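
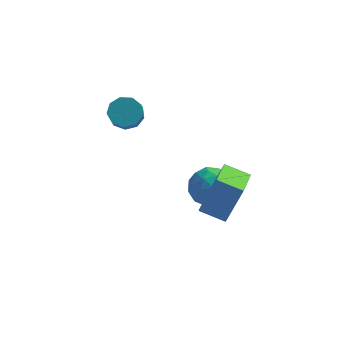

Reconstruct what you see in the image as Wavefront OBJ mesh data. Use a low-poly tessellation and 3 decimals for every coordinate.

v -2.53 3.341 -0.836
v -1.776 3.677 -0.561
v -1.756 2.935 0.291
v -2.51 2.599 0.016
v -2.231 3.961 -0.303
v -2.212 3.219 0.549
v -2.826 3.954 -0.295
v -2.807 3.212 0.557
v -3.282 3.661 -0.54
v -3.263 2.919 0.312
v -3.387 3.218 -0.923
v -3.367 2.476 -0.071
v -3.09 2.833 -1.266
v -3.07 2.091 -0.414
v -2.531 2.685 -1.407
v -2.511 1.943 -0.555
v -1.971 2.844 -1.281
v -1.952 2.102 -0.429
v -1.673 3.236 -0.947
v -1.654 2.494 -0.095
v 1.126 0.348 -3.485
v 1.467 0.829 -2.466
v 2.153 -1.209 -3.094
v 2.494 -0.728 -2.075
v 1.374 -1.059 -2.224
v 0.739 -0.097 -2.465
v 2.881 -0.283 -3.095
v 2.246 0.679 -3.336
v 2.552 0.439 -2.225
v 1.62 -0.04 -1.686
v 2 -0.34 -3.874
v 1.068 -0.819 -3.335
v 1.206 0.725 -3.01
v 2.414 -1.105 -2.55
v 1.755 -1.3 -2.638
v 1.956 -1.017 -2.039
v 0.778 0.181 -3.01
v 0.979 0.464 -2.41
v 0.924 -0.646 -2.268
v 2.641 -0.844 -3.15
v 2.842 -0.561 -2.55
v 1.664 0.637 -3.521
v 1.865 0.92 -2.922
v 2.696 0.266 -3.292
v 2.044 0.779 -2.269
v 2.648 -0.136 -2.039
v 2.875 0.125 -2.638
v 2.502 0.69 -2.781
v 1.497 0.497 -1.953
v 2.101 -0.418 -1.723
v 1.442 -0.613 -1.81
v 1.069 -0.047 -1.952
v 2.135 0.268 -1.811
v 1.519 0.038 -3.837
v 2.123 -0.877 -3.607
v 2.551 -0.333 -3.608
v 2.178 0.233 -3.75
v 0.972 -0.244 -3.521
v 1.576 -1.159 -3.291
v 1.118 -1.07 -2.779
v 0.745 -0.505 -2.922
v 1.485 -0.648 -3.749
v 1.453 -3.524 -1.378
v 2.189 -2.964 0.395
v 1.683 -1.486 -2.117
v 2.419 -0.926 -0.343
v 2.681 -3.814 -1.797
v 3.417 -3.254 -0.023
v 2.911 -1.776 -2.535
v 3.647 -1.216 -0.762
f 2 1 5
f 2 5 3
f 3 5 6
f 3 6 4
f 5 1 7
f 5 7 6
f 6 7 8
f 6 8 4
f 7 1 9
f 7 9 8
f 8 9 10
f 8 10 4
f 9 1 11
f 9 11 10
f 10 11 12
f 10 12 4
f 11 1 13
f 11 13 12
f 12 13 14
f 12 14 4
f 13 1 15
f 13 15 14
f 14 15 16
f 14 16 4
f 15 1 17
f 15 17 16
f 16 17 18
f 16 18 4
f 17 1 19
f 17 19 18
f 18 19 20
f 18 20 4
f 19 1 2
f 19 2 20
f 20 2 3
f 20 3 4
f 21 58 37
f 58 32 61
f 37 61 26
f 58 61 37
f 21 37 33
f 37 26 38
f 33 38 22
f 37 38 33
f 21 33 42
f 33 22 43
f 42 43 28
f 33 43 42
f 21 42 54
f 42 28 57
f 54 57 31
f 42 57 54
f 21 54 58
f 54 31 62
f 58 62 32
f 54 62 58
f 22 38 49
f 38 26 52
f 49 52 30
f 38 52 49
f 26 61 39
f 61 32 60
f 39 60 25
f 61 60 39
f 32 62 59
f 62 31 55
f 59 55 23
f 62 55 59
f 31 57 56
f 57 28 44
f 56 44 27
f 57 44 56
f 28 43 48
f 43 22 45
f 48 45 29
f 43 45 48
f 24 50 36
f 50 30 51
f 36 51 25
f 50 51 36
f 24 36 34
f 36 25 35
f 34 35 23
f 36 35 34
f 24 34 41
f 34 23 40
f 41 40 27
f 34 40 41
f 24 41 46
f 41 27 47
f 46 47 29
f 41 47 46
f 24 46 50
f 46 29 53
f 50 53 30
f 46 53 50
f 25 51 39
f 51 30 52
f 39 52 26
f 51 52 39
f 23 35 59
f 35 25 60
f 59 60 32
f 35 60 59
f 27 40 56
f 40 23 55
f 56 55 31
f 40 55 56
f 29 47 48
f 47 27 44
f 48 44 28
f 47 44 48
f 30 53 49
f 53 29 45
f 49 45 22
f 53 45 49
f 64 66 63
f 67 64 63
f 63 66 65
f 65 67 63
f 64 70 66
f 68 64 67
f 68 70 64
f 66 70 65
f 69 67 65
f 65 70 69
f 69 68 67
f 70 68 69



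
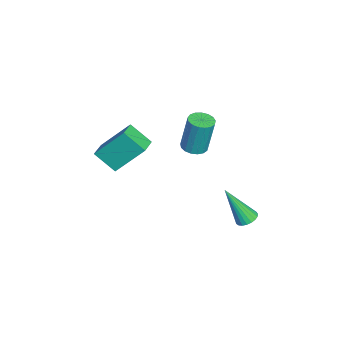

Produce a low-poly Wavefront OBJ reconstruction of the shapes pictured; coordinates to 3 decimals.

v -3.93 1.217 -0.961
v -3.385 1.406 -1.014
v -3.324 1.711 0.708
v -3.87 1.523 0.761
v -3.538 1.635 -1.049
v -3.477 1.94 0.673
v -3.781 1.768 -1.064
v -3.72 2.073 0.658
v -4.058 1.775 -1.055
v -3.997 2.08 0.667
v -4.306 1.655 -1.025
v -4.245 1.96 0.697
v -4.468 1.434 -0.98
v -4.408 1.739 0.742
v -4.507 1.163 -0.931
v -4.446 1.468 0.791
v -4.414 0.905 -0.889
v -4.353 1.21 0.833
v -4.21 0.719 -0.863
v -4.149 1.024 0.859
v -3.942 0.647 -0.86
v -3.881 0.952 0.863
v -3.671 0.705 -0.879
v -3.61 1.01 0.843
v -3.46 0.881 -0.918
v -3.399 1.186 0.804
v -3.356 1.134 -0.967
v -3.296 1.439 0.756
v -2.471 3.533 -4.178
v -2.171 3.895 -3.979
v -2.489 2.607 -2.462
v -2.365 3.972 -3.94
v -2.577 3.973 -3.942
v -2.77 3.898 -3.985
v -2.912 3.759 -4.061
v -2.978 3.582 -4.157
v -2.955 3.397 -4.257
v -2.849 3.235 -4.343
v -2.678 3.124 -4.401
v -2.47 3.084 -4.42
v -2.263 3.122 -4.397
v -2.091 3.231 -4.337
v -1.985 3.392 -4.249
v -1.963 3.578 -4.148
v -2.029 3.756 -4.053
v -4.207 -1.819 -2.45
v -4.497 -2.729 -1.644
v -4.237 -0.574 -1.055
v -4.527 -1.484 -0.249
v -3.273 -1.976 -2.291
v -3.563 -2.886 -1.485
v -3.303 -0.731 -0.896
v -3.593 -1.641 -0.09
f 2 1 5
f 2 5 3
f 3 5 6
f 3 6 4
f 5 1 7
f 5 7 6
f 6 7 8
f 6 8 4
f 7 1 9
f 7 9 8
f 8 9 10
f 8 10 4
f 9 1 11
f 9 11 10
f 10 11 12
f 10 12 4
f 11 1 13
f 11 13 12
f 12 13 14
f 12 14 4
f 13 1 15
f 13 15 14
f 14 15 16
f 14 16 4
f 15 1 17
f 15 17 16
f 16 17 18
f 16 18 4
f 17 1 19
f 17 19 18
f 18 19 20
f 18 20 4
f 19 1 21
f 19 21 20
f 20 21 22
f 20 22 4
f 21 1 23
f 21 23 22
f 22 23 24
f 22 24 4
f 23 1 25
f 23 25 24
f 24 25 26
f 24 26 4
f 25 1 27
f 25 27 26
f 26 27 28
f 26 28 4
f 27 1 2
f 27 2 28
f 28 2 3
f 28 3 4
f 30 29 32
f 30 32 31
f 32 29 33
f 32 33 31
f 33 29 34
f 33 34 31
f 34 29 35
f 34 35 31
f 35 29 36
f 35 36 31
f 36 29 37
f 36 37 31
f 37 29 38
f 37 38 31
f 38 29 39
f 38 39 31
f 39 29 40
f 39 40 31
f 40 29 41
f 40 41 31
f 41 29 42
f 41 42 31
f 42 29 43
f 42 43 31
f 43 29 44
f 43 44 31
f 44 29 45
f 44 45 31
f 45 29 30
f 45 30 31
f 47 49 46
f 50 47 46
f 46 49 48
f 48 50 46
f 47 53 49
f 51 47 50
f 51 53 47
f 49 53 48
f 52 50 48
f 48 53 52
f 52 51 50
f 53 51 52



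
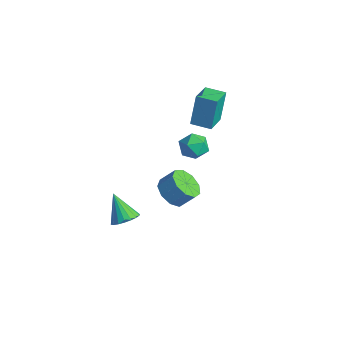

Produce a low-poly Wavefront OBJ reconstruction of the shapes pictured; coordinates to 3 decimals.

v 1.307 -3.568 -0.724
v 1.693 -3.002 -0.417
v 0.333 -3.592 0.544
v 1.458 -2.845 -0.594
v 1.193 -2.83 -0.797
v 0.951 -2.961 -0.986
v 0.78 -3.213 -1.122
v 0.713 -3.535 -1.18
v 0.763 -3.863 -1.148
v 0.922 -4.133 -1.032
v 1.156 -4.291 -0.854
v 1.421 -4.305 -0.652
v 1.663 -4.174 -0.463
v 1.835 -3.922 -0.326
v 1.902 -3.601 -0.269
v 1.851 -3.272 -0.301
v 3.394 -2.338 2.334
v 3.918 -1.938 1.737
v 4.351 -1.383 2.488
v 3.826 -1.782 3.086
v 3.401 -1.624 1.803
v 3.834 -1.069 2.554
v 2.88 -1.644 2.117
v 3.313 -1.088 2.869
v 2.6 -1.988 2.533
v 3.033 -1.433 3.285
v 2.69 -2.496 2.856
v 3.123 -1.941 3.608
v 3.11 -2.93 2.935
v 3.543 -2.375 3.687
v 3.663 -3.087 2.732
v 4.096 -2.531 3.484
v 4.089 -2.893 2.343
v 4.522 -2.337 3.095
v 4.19 -2.439 1.95
v 4.623 -1.884 2.702
v -0.617 1.583 2.556
v -0.809 2.057 4.303
v -1.403 2.711 2.163
v -1.595 3.186 3.91
v 0.295 2.194 2.49
v 0.103 2.669 4.237
v -0.491 3.323 2.097
v -0.683 3.797 3.844
v -2.329 3.766 -0.883
v -1.713 3.222 -0.591
v -2.807 2.758 -1.749
v -2.191 2.214 -1.457
v -2.847 2.453 -0.933
v -2.551 3.076 -0.397
v -1.969 2.904 -1.943
v -1.673 3.527 -1.407
v -1.49 2.689 -1.245
v -2.033 2.41 -0.621
v -2.487 3.57 -1.719
v -3.03 3.291 -1.095
f 2 1 4
f 2 4 3
f 4 1 5
f 4 5 3
f 5 1 6
f 5 6 3
f 6 1 7
f 6 7 3
f 7 1 8
f 7 8 3
f 8 1 9
f 8 9 3
f 9 1 10
f 9 10 3
f 10 1 11
f 10 11 3
f 11 1 12
f 11 12 3
f 12 1 13
f 12 13 3
f 13 1 14
f 13 14 3
f 14 1 15
f 14 15 3
f 15 1 16
f 15 16 3
f 16 1 2
f 16 2 3
f 18 17 21
f 18 21 19
f 19 21 22
f 19 22 20
f 21 17 23
f 21 23 22
f 22 23 24
f 22 24 20
f 23 17 25
f 23 25 24
f 24 25 26
f 24 26 20
f 25 17 27
f 25 27 26
f 26 27 28
f 26 28 20
f 27 17 29
f 27 29 28
f 28 29 30
f 28 30 20
f 29 17 31
f 29 31 30
f 30 31 32
f 30 32 20
f 31 17 33
f 31 33 32
f 32 33 34
f 32 34 20
f 33 17 35
f 33 35 34
f 34 35 36
f 34 36 20
f 35 17 18
f 35 18 36
f 36 18 19
f 36 19 20
f 38 40 37
f 41 38 37
f 37 40 39
f 39 41 37
f 38 44 40
f 42 38 41
f 42 44 38
f 40 44 39
f 43 41 39
f 39 44 43
f 43 42 41
f 44 42 43
f 45 56 50
f 45 50 46
f 45 46 52
f 45 52 55
f 45 55 56
f 46 50 54
f 50 56 49
f 56 55 47
f 55 52 51
f 52 46 53
f 48 54 49
f 48 49 47
f 48 47 51
f 48 51 53
f 48 53 54
f 49 54 50
f 47 49 56
f 51 47 55
f 53 51 52
f 54 53 46



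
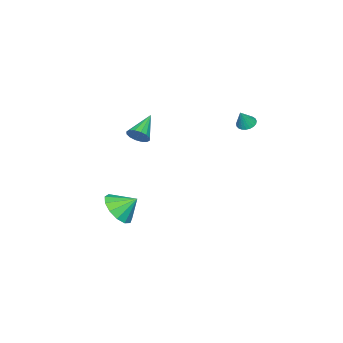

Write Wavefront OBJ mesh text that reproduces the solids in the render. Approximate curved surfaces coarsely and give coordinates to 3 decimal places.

v 1.596 -2.97 1.408
v 1.916 -3.264 1.877
v 0.204 -3.17 2.232
v 1.919 -2.943 1.96
v 1.835 -2.629 1.894
v 1.687 -2.407 1.699
v 1.514 -2.335 1.425
v 1.364 -2.433 1.147
v 1.275 -2.675 0.939
v 1.273 -2.996 0.856
v 1.357 -3.31 0.921
v 1.505 -3.532 1.117
v 1.677 -3.604 1.39
v 1.828 -3.506 1.669
v 2.489 -3.591 -3.613
v 3.028 -2.82 -4.124
v 2.031 -2.749 -2.827
v 2.49 -2.86 -4.395
v 1.952 -3.132 -4.417
v 1.585 -3.55 -4.184
v 1.505 -3.98 -3.77
v 1.737 -4.287 -3.306
v 2.208 -4.373 -2.94
v 2.768 -4.211 -2.787
v 3.24 -3.852 -2.897
v 3.473 -3.41 -3.234
v 3.394 -3.025 -3.692
v -0.446 2.032 2.922
v -0.037 2.27 2.705
v 0.066 1.988 3.838
v -0.153 2.437 2.778
v -0.32 2.534 2.876
v -0.508 2.545 2.981
v -0.686 2.467 3.077
v -0.822 2.313 3.146
v -0.893 2.111 3.176
v -0.887 1.895 3.162
v -0.804 1.703 3.106
v -0.66 1.568 3.019
v -0.478 1.513 2.915
v -0.291 1.548 2.813
v -0.131 1.666 2.729
v -0.025 1.848 2.678
v 0.008 2.061 2.67
f 2 1 4
f 2 4 3
f 4 1 5
f 4 5 3
f 5 1 6
f 5 6 3
f 6 1 7
f 6 7 3
f 7 1 8
f 7 8 3
f 8 1 9
f 8 9 3
f 9 1 10
f 9 10 3
f 10 1 11
f 10 11 3
f 11 1 12
f 11 12 3
f 12 1 13
f 12 13 3
f 13 1 14
f 13 14 3
f 14 1 2
f 14 2 3
f 16 15 18
f 16 18 17
f 18 15 19
f 18 19 17
f 19 15 20
f 19 20 17
f 20 15 21
f 20 21 17
f 21 15 22
f 21 22 17
f 22 15 23
f 22 23 17
f 23 15 24
f 23 24 17
f 24 15 25
f 24 25 17
f 25 15 26
f 25 26 17
f 26 15 27
f 26 27 17
f 27 15 16
f 27 16 17
f 29 28 31
f 29 31 30
f 31 28 32
f 31 32 30
f 32 28 33
f 32 33 30
f 33 28 34
f 33 34 30
f 34 28 35
f 34 35 30
f 35 28 36
f 35 36 30
f 36 28 37
f 36 37 30
f 37 28 38
f 37 38 30
f 38 28 39
f 38 39 30
f 39 28 40
f 39 40 30
f 40 28 41
f 40 41 30
f 41 28 42
f 41 42 30
f 42 28 43
f 42 43 30
f 43 28 44
f 43 44 30
f 44 28 29
f 44 29 30



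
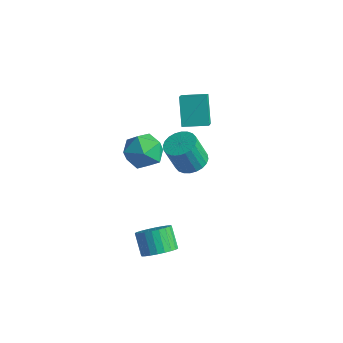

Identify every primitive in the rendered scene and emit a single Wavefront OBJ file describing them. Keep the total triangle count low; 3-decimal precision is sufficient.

v -0.54 2.771 -0.01
v -0.059 2.109 0.598
v -1.382 3.496 1.444
v -0.901 2.833 2.053
v 0.521 3.687 0.147
v 1.002 3.024 0.756
v -0.321 4.411 1.602
v 0.16 3.749 2.21
v 0.751 -1.101 2.825
v 1.597 -1.016 2.042
v 0.783 -2.964 2.658
v 1.629 -2.879 1.875
v 1.837 -2.616 2.982
v 1.817 -1.465 3.085
v 0.563 -2.515 1.615
v 0.543 -1.364 1.718
v 1.481 -1.89 1.294
v 2.269 -1.952 2.139
v 0.111 -2.028 2.561
v 0.899 -2.09 3.406
v 1.691 0.965 -0.299
v 2.241 0.261 -0.405
v 1.9 -0.249 1.213
v 1.349 0.455 1.319
v 2.463 0.504 -0.281
v 2.122 -0.007 1.336
v 2.568 0.817 -0.16
v 2.226 0.306 1.457
v 2.538 1.152 -0.061
v 2.197 0.642 1.557
v 2.38 1.459 0.003
v 2.039 0.949 1.62
v 2.117 1.691 0.02
v 1.775 1.18 1.638
v 1.789 1.812 -0.011
v 1.447 1.302 1.607
v 1.446 1.805 -0.085
v 1.104 1.294 1.532
v 1.14 1.669 -0.193
v 0.799 1.159 1.425
v 0.918 1.427 -0.316
v 0.577 0.916 1.301
v 0.814 1.114 -0.437
v 0.472 0.603 1.18
v 0.843 0.778 -0.537
v 0.502 0.268 1.081
v 1.001 0.471 -0.6
v 0.66 -0.039 1.017
v 1.265 0.24 -0.618
v 0.923 -0.271 1
v 1.593 0.118 -0.587
v 1.251 -0.392 1.031
v 1.936 0.126 -0.512
v 1.594 -0.385 1.105
v 3.337 -3.132 -3.656
v 3.76 -3.706 -3.044
v 2.925 -3.282 -2.071
v 2.503 -2.708 -2.684
v 3.96 -3.401 -3.005
v 3.125 -2.977 -2.032
v 4.065 -3.054 -3.066
v 3.23 -2.631 -2.093
v 4.059 -2.72 -3.217
v 3.224 -2.296 -2.244
v 3.943 -2.448 -3.434
v 3.109 -2.025 -2.461
v 3.735 -2.281 -3.686
v 2.901 -1.857 -2.713
v 3.467 -2.243 -3.933
v 2.632 -1.819 -2.96
v 3.179 -2.34 -4.137
v 2.344 -1.916 -3.165
v 2.915 -2.558 -4.269
v 2.08 -2.134 -3.296
v 2.715 -2.863 -4.308
v 1.88 -2.439 -3.335
v 2.61 -3.209 -4.247
v 1.775 -2.786 -3.274
v 2.616 -3.544 -4.096
v 1.781 -3.12 -3.123
v 2.731 -3.815 -3.879
v 1.897 -3.392 -2.906
v 2.939 -3.983 -3.627
v 2.105 -3.559 -2.654
v 3.208 -4.021 -3.38
v 2.373 -3.597 -2.407
v 3.496 -3.924 -3.175
v 2.661 -3.5 -2.203
f 2 4 1
f 5 2 1
f 1 4 3
f 3 5 1
f 2 8 4
f 6 2 5
f 6 8 2
f 4 8 3
f 7 5 3
f 3 8 7
f 7 6 5
f 8 6 7
f 9 20 14
f 9 14 10
f 9 10 16
f 9 16 19
f 9 19 20
f 10 14 18
f 14 20 13
f 20 19 11
f 19 16 15
f 16 10 17
f 12 18 13
f 12 13 11
f 12 11 15
f 12 15 17
f 12 17 18
f 13 18 14
f 11 13 20
f 15 11 19
f 17 15 16
f 18 17 10
f 22 21 25
f 22 25 23
f 23 25 26
f 23 26 24
f 25 21 27
f 25 27 26
f 26 27 28
f 26 28 24
f 27 21 29
f 27 29 28
f 28 29 30
f 28 30 24
f 29 21 31
f 29 31 30
f 30 31 32
f 30 32 24
f 31 21 33
f 31 33 32
f 32 33 34
f 32 34 24
f 33 21 35
f 33 35 34
f 34 35 36
f 34 36 24
f 35 21 37
f 35 37 36
f 36 37 38
f 36 38 24
f 37 21 39
f 37 39 38
f 38 39 40
f 38 40 24
f 39 21 41
f 39 41 40
f 40 41 42
f 40 42 24
f 41 21 43
f 41 43 42
f 42 43 44
f 42 44 24
f 43 21 45
f 43 45 44
f 44 45 46
f 44 46 24
f 45 21 47
f 45 47 46
f 46 47 48
f 46 48 24
f 47 21 49
f 47 49 48
f 48 49 50
f 48 50 24
f 49 21 51
f 49 51 50
f 50 51 52
f 50 52 24
f 51 21 53
f 51 53 52
f 52 53 54
f 52 54 24
f 53 21 22
f 53 22 54
f 54 22 23
f 54 23 24
f 56 55 59
f 56 59 57
f 57 59 60
f 57 60 58
f 59 55 61
f 59 61 60
f 60 61 62
f 60 62 58
f 61 55 63
f 61 63 62
f 62 63 64
f 62 64 58
f 63 55 65
f 63 65 64
f 64 65 66
f 64 66 58
f 65 55 67
f 65 67 66
f 66 67 68
f 66 68 58
f 67 55 69
f 67 69 68
f 68 69 70
f 68 70 58
f 69 55 71
f 69 71 70
f 70 71 72
f 70 72 58
f 71 55 73
f 71 73 72
f 72 73 74
f 72 74 58
f 73 55 75
f 73 75 74
f 74 75 76
f 74 76 58
f 75 55 77
f 75 77 76
f 76 77 78
f 76 78 58
f 77 55 79
f 77 79 78
f 78 79 80
f 78 80 58
f 79 55 81
f 79 81 80
f 80 81 82
f 80 82 58
f 81 55 83
f 81 83 82
f 82 83 84
f 82 84 58
f 83 55 85
f 83 85 84
f 84 85 86
f 84 86 58
f 85 55 87
f 85 87 86
f 86 87 88
f 86 88 58
f 87 55 56
f 87 56 88
f 88 56 57
f 88 57 58



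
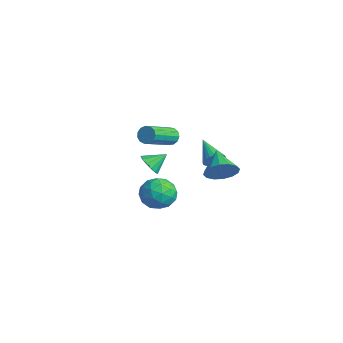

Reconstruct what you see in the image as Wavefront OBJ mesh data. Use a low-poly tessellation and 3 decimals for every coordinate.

v 3.459 -0.133 0.913
v 3.963 0.471 1.481
v 2.101 0.253 1.707
v 3.815 0.751 1.091
v 3.572 0.795 0.654
v 3.298 0.589 0.286
v 3.068 0.19 0.086
v 2.943 -0.295 0.108
v 2.956 -0.738 0.346
v 3.103 -1.018 0.735
v 3.346 -1.061 1.172
v 3.62 -0.856 1.54
v 3.85 -0.457 1.74
v 3.976 0.029 1.718
v -2.766 -1.515 -2.913
v -2.139 -0.644 -2.544
v -1.461 -1.936 -4.136
v -0.834 -1.065 -3.767
v -0.996 -1.97 -3.101
v -1.802 -1.71 -2.345
v -1.798 -0.87 -4.335
v -2.604 -0.61 -3.579
v -1.54 -0.245 -3.423
v -1.045 -0.925 -2.66
v -2.555 -1.655 -4.02
v -2.06 -2.335 -3.257
v -2.567 -1.043 -2.621
v -1.033 -1.537 -4.059
v -1.128 -2.07 -3.667
v -0.759 -1.557 -3.451
v -2.369 -1.669 -2.504
v -2 -1.157 -2.287
v -1.328 -1.936 -2.615
v -1.6 -1.423 -4.393
v -1.231 -0.911 -4.176
v -2.841 -1.023 -3.229
v -2.472 -0.51 -3.013
v -2.272 -0.644 -4.065
v -1.846 -0.296 -2.921
v -1.08 -0.543 -3.64
v -1.646 -0.429 -3.974
v -2.12 -0.276 -3.529
v -1.555 -0.695 -2.472
v -0.788 -0.943 -3.191
v -0.883 -1.475 -2.8
v -1.357 -1.322 -2.355
v -1.203 -0.461 -2.989
v -2.812 -1.637 -3.489
v -2.045 -1.885 -4.208
v -2.243 -1.258 -4.325
v -2.717 -1.105 -3.88
v -2.52 -2.037 -3.04
v -1.754 -2.284 -3.759
v -1.48 -2.304 -3.151
v -1.954 -2.151 -2.706
v -2.397 -2.119 -3.691
v -0.211 -2.548 0.108
v 0.374 -2.344 -0.333
v -0.029 -1.592 0.792
v 0.06 -2.17 -0.493
v -0.327 -2.096 -0.492
v -0.682 -2.144 -0.331
v -0.912 -2.3 -0.052
v -0.953 -2.522 0.27
v -0.796 -2.752 0.548
v -0.482 -2.926 0.708
v -0.096 -3 0.708
v 0.26 -2.952 0.546
v 0.489 -2.796 0.267
v 0.531 -2.574 -0.054
v 1.476 -2.128 3.07
v 1.737 -1.798 3.469
v 2.505 -3.523 4.39
v 2.244 -3.852 3.99
v 1.44 -1.868 3.587
v 2.208 -3.592 4.508
v 1.155 -2.02 3.54
v 1.922 -3.744 4.461
v 0.971 -2.206 3.344
v 1.739 -3.93 4.265
v 0.948 -2.368 3.061
v 1.716 -4.092 3.982
v 1.093 -2.453 2.78
v 1.86 -4.177 3.701
v 1.359 -2.435 2.592
v 2.126 -4.159 3.513
v 1.663 -2.32 2.555
v 2.43 -4.044 3.476
v 1.907 -2.144 2.681
v 2.674 -3.868 3.602
v 2.015 -1.962 2.931
v 2.782 -3.687 3.852
v 1.951 -1.834 3.225
v 2.719 -3.558 4.146
v 0.747 0.837 0.105
v 1.06 0.952 0.674
v -0.747 0.903 0.915
v 1.024 1.192 0.588
v 0.945 1.378 0.428
v 0.836 1.481 0.218
v 0.714 1.487 -0.008
v 0.596 1.393 -0.217
v 0.502 1.215 -0.377
v 0.444 0.98 -0.464
v 0.433 0.722 -0.464
v 0.469 0.483 -0.378
v 0.548 0.297 -0.218
v 0.657 0.193 -0.008
v 0.779 0.188 0.218
v 0.897 0.281 0.427
v 0.992 0.459 0.587
v 1.049 0.695 0.674
f 2 1 4
f 2 4 3
f 4 1 5
f 4 5 3
f 5 1 6
f 5 6 3
f 6 1 7
f 6 7 3
f 7 1 8
f 7 8 3
f 8 1 9
f 8 9 3
f 9 1 10
f 9 10 3
f 10 1 11
f 10 11 3
f 11 1 12
f 11 12 3
f 12 1 13
f 12 13 3
f 13 1 14
f 13 14 3
f 14 1 2
f 14 2 3
f 15 52 31
f 52 26 55
f 31 55 20
f 52 55 31
f 15 31 27
f 31 20 32
f 27 32 16
f 31 32 27
f 15 27 36
f 27 16 37
f 36 37 22
f 27 37 36
f 15 36 48
f 36 22 51
f 48 51 25
f 36 51 48
f 15 48 52
f 48 25 56
f 52 56 26
f 48 56 52
f 16 32 43
f 32 20 46
f 43 46 24
f 32 46 43
f 20 55 33
f 55 26 54
f 33 54 19
f 55 54 33
f 26 56 53
f 56 25 49
f 53 49 17
f 56 49 53
f 25 51 50
f 51 22 38
f 50 38 21
f 51 38 50
f 22 37 42
f 37 16 39
f 42 39 23
f 37 39 42
f 18 44 30
f 44 24 45
f 30 45 19
f 44 45 30
f 18 30 28
f 30 19 29
f 28 29 17
f 30 29 28
f 18 28 35
f 28 17 34
f 35 34 21
f 28 34 35
f 18 35 40
f 35 21 41
f 40 41 23
f 35 41 40
f 18 40 44
f 40 23 47
f 44 47 24
f 40 47 44
f 19 45 33
f 45 24 46
f 33 46 20
f 45 46 33
f 17 29 53
f 29 19 54
f 53 54 26
f 29 54 53
f 21 34 50
f 34 17 49
f 50 49 25
f 34 49 50
f 23 41 42
f 41 21 38
f 42 38 22
f 41 38 42
f 24 47 43
f 47 23 39
f 43 39 16
f 47 39 43
f 58 57 60
f 58 60 59
f 60 57 61
f 60 61 59
f 61 57 62
f 61 62 59
f 62 57 63
f 62 63 59
f 63 57 64
f 63 64 59
f 64 57 65
f 64 65 59
f 65 57 66
f 65 66 59
f 66 57 67
f 66 67 59
f 67 57 68
f 67 68 59
f 68 57 69
f 68 69 59
f 69 57 70
f 69 70 59
f 70 57 58
f 70 58 59
f 72 71 75
f 72 75 73
f 73 75 76
f 73 76 74
f 75 71 77
f 75 77 76
f 76 77 78
f 76 78 74
f 77 71 79
f 77 79 78
f 78 79 80
f 78 80 74
f 79 71 81
f 79 81 80
f 80 81 82
f 80 82 74
f 81 71 83
f 81 83 82
f 82 83 84
f 82 84 74
f 83 71 85
f 83 85 84
f 84 85 86
f 84 86 74
f 85 71 87
f 85 87 86
f 86 87 88
f 86 88 74
f 87 71 89
f 87 89 88
f 88 89 90
f 88 90 74
f 89 71 91
f 89 91 90
f 90 91 92
f 90 92 74
f 91 71 93
f 91 93 92
f 92 93 94
f 92 94 74
f 93 71 72
f 93 72 94
f 94 72 73
f 94 73 74
f 96 95 98
f 96 98 97
f 98 95 99
f 98 99 97
f 99 95 100
f 99 100 97
f 100 95 101
f 100 101 97
f 101 95 102
f 101 102 97
f 102 95 103
f 102 103 97
f 103 95 104
f 103 104 97
f 104 95 105
f 104 105 97
f 105 95 106
f 105 106 97
f 106 95 107
f 106 107 97
f 107 95 108
f 107 108 97
f 108 95 109
f 108 109 97
f 109 95 110
f 109 110 97
f 110 95 111
f 110 111 97
f 111 95 112
f 111 112 97
f 112 95 96
f 112 96 97



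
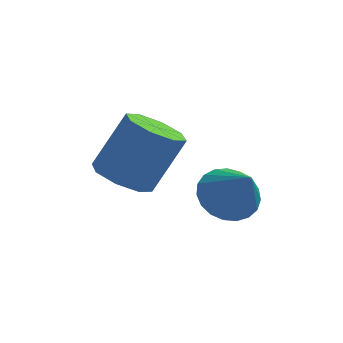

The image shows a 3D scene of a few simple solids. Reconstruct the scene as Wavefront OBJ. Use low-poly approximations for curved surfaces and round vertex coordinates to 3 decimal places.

v -0.612 -0.859 0.156
v 0.296 -0.627 -0.161
v 0.092 -1.721 1.544
v 0.207 -0.308 0.082
v -0.025 -0.084 0.339
v -0.358 0.006 0.563
v -0.735 -0.053 0.718
v -1.091 -0.252 0.775
v -1.364 -0.556 0.725
v -1.507 -0.912 0.576
v -1.495 -1.26 0.355
v -1.331 -1.537 0.099
v -1.043 -1.698 -0.147
v -0.68 -1.713 -0.34
v -0.305 -1.581 -0.448
v 0.016 -1.324 -0.452
v 0.229 -0.987 -0.35
v -3.567 -1.718 1.214
v -2.914 -1.213 0.686
v -2.02 -0.536 2.438
v -2.673 -1.042 2.966
v -3.528 -0.811 0.844
v -2.634 -0.135 2.596
v -4.164 -0.941 1.219
v -3.271 -0.265 2.971
v -4.451 -1.526 1.591
v -3.557 -0.85 3.343
v -4.22 -2.224 1.742
v -3.326 -1.547 3.494
v -3.606 -2.625 1.584
v -2.712 -1.949 3.336
v -2.969 -2.495 1.209
v -2.076 -1.819 2.961
v -2.683 -1.91 0.837
v -1.789 -1.234 2.589
f 2 1 4
f 2 4 3
f 4 1 5
f 4 5 3
f 5 1 6
f 5 6 3
f 6 1 7
f 6 7 3
f 7 1 8
f 7 8 3
f 8 1 9
f 8 9 3
f 9 1 10
f 9 10 3
f 10 1 11
f 10 11 3
f 11 1 12
f 11 12 3
f 12 1 13
f 12 13 3
f 13 1 14
f 13 14 3
f 14 1 15
f 14 15 3
f 15 1 16
f 15 16 3
f 16 1 17
f 16 17 3
f 17 1 2
f 17 2 3
f 19 18 22
f 19 22 20
f 20 22 23
f 20 23 21
f 22 18 24
f 22 24 23
f 23 24 25
f 23 25 21
f 24 18 26
f 24 26 25
f 25 26 27
f 25 27 21
f 26 18 28
f 26 28 27
f 27 28 29
f 27 29 21
f 28 18 30
f 28 30 29
f 29 30 31
f 29 31 21
f 30 18 32
f 30 32 31
f 31 32 33
f 31 33 21
f 32 18 34
f 32 34 33
f 33 34 35
f 33 35 21
f 34 18 19
f 34 19 35
f 35 19 20
f 35 20 21



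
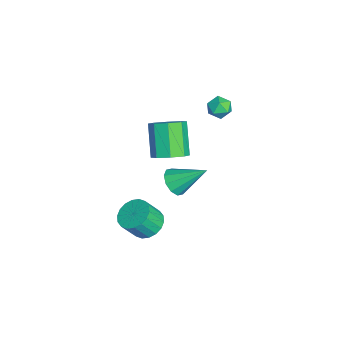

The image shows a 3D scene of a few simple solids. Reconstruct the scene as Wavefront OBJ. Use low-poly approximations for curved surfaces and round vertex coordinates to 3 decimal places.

v 2.003 0.512 0.234
v 2.547 1.073 0.447
v 2.802 0.448 1.439
v 2.257 -0.112 1.226
v 2.244 1.193 0.6
v 2.499 0.569 1.593
v 1.893 1.179 0.681
v 2.148 0.554 1.674
v 1.564 1.032 0.674
v 1.819 0.407 1.666
v 1.321 0.782 0.579
v 1.576 0.158 1.571
v 1.214 0.479 0.416
v 1.469 -0.145 1.408
v 1.263 0.183 0.217
v 1.518 -0.442 1.209
v 1.458 -0.048 0.021
v 1.713 -0.673 1.013
v 1.761 -0.169 -0.133
v 2.016 -0.793 0.86
v 2.112 -0.154 -0.214
v 2.367 -0.779 0.779
v 2.441 -0.007 -0.206
v 2.696 -0.632 0.786
v 2.684 0.242 -0.111
v 2.939 -0.382 0.881
v 2.791 0.545 0.052
v 3.046 -0.079 1.044
v 2.742 0.842 0.251
v 2.997 0.217 1.243
v -1.523 1.582 1.547
v -1.077 2.189 1.961
v -2.23 2.105 3.328
v -2.677 1.498 2.913
v -1.549 2.441 1.578
v -2.702 2.357 2.945
v -2.006 2.19 1.177
v -3.159 2.106 2.543
v -2.181 1.583 0.992
v -3.334 1.499 2.359
v -1.97 0.975 1.132
v -3.123 0.891 2.499
v -1.498 0.723 1.515
v -2.651 0.639 2.882
v -1.041 0.974 1.917
v -2.194 0.89 3.283
v -0.866 1.581 2.101
v -2.019 1.497 3.468
v -0.733 1.746 0.452
v -0.378 2.103 -0.105
v -0.427 3.154 1.548
v -0.827 2.216 -0.125
v -1.24 2.15 0.075
v -1.459 1.93 0.419
v -1.401 1.639 0.775
v -1.087 1.39 1.008
v -0.638 1.276 1.029
v -0.226 1.342 0.829
v -0.006 1.563 0.485
v -0.065 1.853 0.128
v -4.281 4.16 2.916
v -3.73 4.408 2.67
v -3.75 3.312 3.25
v -3.199 3.56 3.004
v -3.48 3.84 3.522
v -3.807 4.364 3.315
v -3.673 3.356 2.605
v -4 3.88 2.398
v -3.354 3.911 2.477
v -3.235 4.209 3.044
v -4.245 3.511 2.876
v -4.126 3.809 3.443
f 2 1 5
f 2 5 3
f 3 5 6
f 3 6 4
f 5 1 7
f 5 7 6
f 6 7 8
f 6 8 4
f 7 1 9
f 7 9 8
f 8 9 10
f 8 10 4
f 9 1 11
f 9 11 10
f 10 11 12
f 10 12 4
f 11 1 13
f 11 13 12
f 12 13 14
f 12 14 4
f 13 1 15
f 13 15 14
f 14 15 16
f 14 16 4
f 15 1 17
f 15 17 16
f 16 17 18
f 16 18 4
f 17 1 19
f 17 19 18
f 18 19 20
f 18 20 4
f 19 1 21
f 19 21 20
f 20 21 22
f 20 22 4
f 21 1 23
f 21 23 22
f 22 23 24
f 22 24 4
f 23 1 25
f 23 25 24
f 24 25 26
f 24 26 4
f 25 1 27
f 25 27 26
f 26 27 28
f 26 28 4
f 27 1 29
f 27 29 28
f 28 29 30
f 28 30 4
f 29 1 2
f 29 2 30
f 30 2 3
f 30 3 4
f 32 31 35
f 32 35 33
f 33 35 36
f 33 36 34
f 35 31 37
f 35 37 36
f 36 37 38
f 36 38 34
f 37 31 39
f 37 39 38
f 38 39 40
f 38 40 34
f 39 31 41
f 39 41 40
f 40 41 42
f 40 42 34
f 41 31 43
f 41 43 42
f 42 43 44
f 42 44 34
f 43 31 45
f 43 45 44
f 44 45 46
f 44 46 34
f 45 31 47
f 45 47 46
f 46 47 48
f 46 48 34
f 47 31 32
f 47 32 48
f 48 32 33
f 48 33 34
f 50 49 52
f 50 52 51
f 52 49 53
f 52 53 51
f 53 49 54
f 53 54 51
f 54 49 55
f 54 55 51
f 55 49 56
f 55 56 51
f 56 49 57
f 56 57 51
f 57 49 58
f 57 58 51
f 58 49 59
f 58 59 51
f 59 49 60
f 59 60 51
f 60 49 50
f 60 50 51
f 61 72 66
f 61 66 62
f 61 62 68
f 61 68 71
f 61 71 72
f 62 66 70
f 66 72 65
f 72 71 63
f 71 68 67
f 68 62 69
f 64 70 65
f 64 65 63
f 64 63 67
f 64 67 69
f 64 69 70
f 65 70 66
f 63 65 72
f 67 63 71
f 69 67 68
f 70 69 62



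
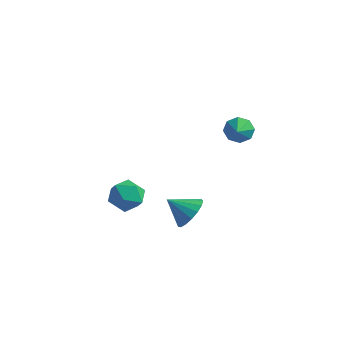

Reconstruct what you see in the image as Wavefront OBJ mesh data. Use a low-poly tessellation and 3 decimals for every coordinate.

v 3.563 3.711 3.585
v 3.871 4.192 4.145
v 3.957 2.909 4.055
v 3.308 3.997 4.287
v 2.894 3.635 4.017
v 2.872 3.318 3.494
v 3.255 3.23 3.024
v 3.818 3.424 2.883
v 4.232 3.786 3.152
v 4.253 4.104 3.675
v 1.152 3.005 -3.444
v 1.581 3.533 -2.619
v 0.008 2.515 -2.536
v 1.265 3.875 -2.832
v 0.923 4.018 -3.186
v 0.634 3.928 -3.599
v 0.463 3.627 -3.976
v 0.45 3.183 -4.232
v 0.598 2.698 -4.307
v 0.873 2.284 -4.184
v 1.211 2.035 -3.892
v 1.536 2.007 -3.497
v 1.773 2.209 -3.09
v 1.868 2.592 -2.764
v 1.798 3.07 -2.594
v -2.895 3.249 -3.622
v -2.004 2.759 -4.079
v -2.916 2.001 -2.321
v -2.025 1.511 -2.778
v -1.925 2.51 -2.294
v -1.912 3.282 -3.098
v -3.008 1.478 -3.302
v -2.995 2.25 -4.106
v -2.074 1.665 -3.881
v -1.404 2.302 -3.258
v -3.516 2.458 -3.142
v -2.846 3.095 -2.519
f 2 1 4
f 2 4 3
f 4 1 5
f 4 5 3
f 5 1 6
f 5 6 3
f 6 1 7
f 6 7 3
f 7 1 8
f 7 8 3
f 8 1 9
f 8 9 3
f 9 1 10
f 9 10 3
f 10 1 2
f 10 2 3
f 12 11 14
f 12 14 13
f 14 11 15
f 14 15 13
f 15 11 16
f 15 16 13
f 16 11 17
f 16 17 13
f 17 11 18
f 17 18 13
f 18 11 19
f 18 19 13
f 19 11 20
f 19 20 13
f 20 11 21
f 20 21 13
f 21 11 22
f 21 22 13
f 22 11 23
f 22 23 13
f 23 11 24
f 23 24 13
f 24 11 25
f 24 25 13
f 25 11 12
f 25 12 13
f 26 37 31
f 26 31 27
f 26 27 33
f 26 33 36
f 26 36 37
f 27 31 35
f 31 37 30
f 37 36 28
f 36 33 32
f 33 27 34
f 29 35 30
f 29 30 28
f 29 28 32
f 29 32 34
f 29 34 35
f 30 35 31
f 28 30 37
f 32 28 36
f 34 32 33
f 35 34 27



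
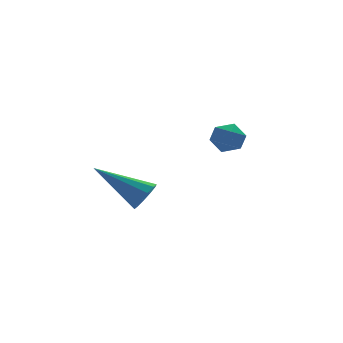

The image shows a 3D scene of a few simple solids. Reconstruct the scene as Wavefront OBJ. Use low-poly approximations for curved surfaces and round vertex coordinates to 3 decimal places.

v 1.594 1.81 1.09
v 2.104 1.642 1.562
v 0.876 1.058 1.598
v 1.386 0.89 2.07
v 1.079 1.536 2.089
v 1.523 2.001 1.775
v 1.457 0.699 1.385
v 1.901 1.164 1.071
v 2.019 0.956 1.745
v 1.786 1.473 2.18
v 1.194 1.227 0.98
v 0.961 1.744 1.415
v -2.243 -0.294 -0.05
v -1.831 -0.269 0.453
v -3.657 0.914 1.05
v -1.752 0.043 0.212
v -1.861 0.226 -0.129
v -2.115 0.21 -0.439
v -2.419 0.002 -0.601
v -2.655 -0.319 -0.552
v -2.734 -0.631 -0.311
v -2.625 -0.814 0.03
v -2.371 -0.798 0.34
v -2.067 -0.59 0.502
f 1 12 6
f 1 6 2
f 1 2 8
f 1 8 11
f 1 11 12
f 2 6 10
f 6 12 5
f 12 11 3
f 11 8 7
f 8 2 9
f 4 10 5
f 4 5 3
f 4 3 7
f 4 7 9
f 4 9 10
f 5 10 6
f 3 5 12
f 7 3 11
f 9 7 8
f 10 9 2
f 14 13 16
f 14 16 15
f 16 13 17
f 16 17 15
f 17 13 18
f 17 18 15
f 18 13 19
f 18 19 15
f 19 13 20
f 19 20 15
f 20 13 21
f 20 21 15
f 21 13 22
f 21 22 15
f 22 13 23
f 22 23 15
f 23 13 24
f 23 24 15
f 24 13 14
f 24 14 15



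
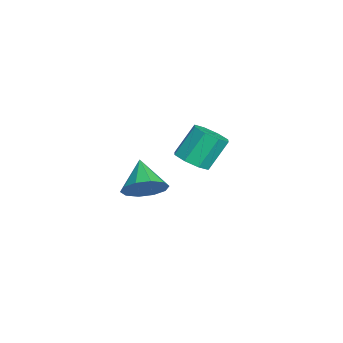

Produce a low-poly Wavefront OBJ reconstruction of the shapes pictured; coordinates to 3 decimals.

v -3.268 3.108 -0.83
v -2.356 3.377 -0.696
v -2.86 4.321 0.825
v -3.772 4.052 0.69
v -2.731 3.851 -1.114
v -3.234 4.796 0.407
v -3.42 3.89 -1.366
v -3.923 4.834 0.155
v -4.02 3.47 -1.305
v -4.524 4.415 0.216
v -4.18 2.839 -0.965
v -4.684 3.783 0.556
v -3.806 2.364 -0.547
v -4.309 3.309 0.974
v -3.117 2.326 -0.295
v -3.62 3.27 1.226
v -2.516 2.745 -0.356
v -3.02 3.69 1.165
v 2.161 0.783 0.833
v 2.743 1.028 1.684
v 0.779 0.617 1.827
v 2.5 1.584 1.438
v 2.127 1.834 0.961
v 1.767 1.683 0.435
v 1.558 1.187 0.061
v 1.579 0.537 -0.018
v 1.822 -0.019 0.228
v 2.195 -0.269 0.706
v 2.555 -0.117 1.232
v 2.764 0.378 1.605
f 2 1 5
f 2 5 3
f 3 5 6
f 3 6 4
f 5 1 7
f 5 7 6
f 6 7 8
f 6 8 4
f 7 1 9
f 7 9 8
f 8 9 10
f 8 10 4
f 9 1 11
f 9 11 10
f 10 11 12
f 10 12 4
f 11 1 13
f 11 13 12
f 12 13 14
f 12 14 4
f 13 1 15
f 13 15 14
f 14 15 16
f 14 16 4
f 15 1 17
f 15 17 16
f 16 17 18
f 16 18 4
f 17 1 2
f 17 2 18
f 18 2 3
f 18 3 4
f 20 19 22
f 20 22 21
f 22 19 23
f 22 23 21
f 23 19 24
f 23 24 21
f 24 19 25
f 24 25 21
f 25 19 26
f 25 26 21
f 26 19 27
f 26 27 21
f 27 19 28
f 27 28 21
f 28 19 29
f 28 29 21
f 29 19 30
f 29 30 21
f 30 19 20
f 30 20 21



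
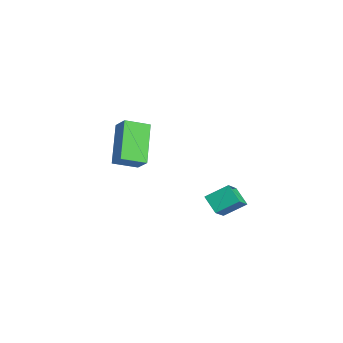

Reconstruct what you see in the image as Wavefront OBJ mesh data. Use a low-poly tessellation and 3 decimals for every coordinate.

v 2.378 -0.808 -3.238
v 2.487 0.083 -2.654
v 1.685 -0.347 -3.811
v 1.794 0.543 -3.227
v 3.026 -0.523 -3.793
v 3.135 0.367 -3.209
v 2.333 -0.063 -4.366
v 2.442 0.828 -3.782
v -1.865 -3.645 -3.299
v -3.249 -3.251 -1.853
v -1.96 -2.585 -3.679
v -3.345 -2.191 -2.233
v -1.215 -3.389 -2.747
v -2.6 -2.995 -1.301
v -1.311 -2.329 -3.127
v -2.695 -1.935 -1.681
f 2 4 1
f 5 2 1
f 1 4 3
f 3 5 1
f 2 8 4
f 6 2 5
f 6 8 2
f 4 8 3
f 7 5 3
f 3 8 7
f 7 6 5
f 8 6 7
f 10 12 9
f 13 10 9
f 9 12 11
f 11 13 9
f 10 16 12
f 14 10 13
f 14 16 10
f 12 16 11
f 15 13 11
f 11 16 15
f 15 14 13
f 16 14 15



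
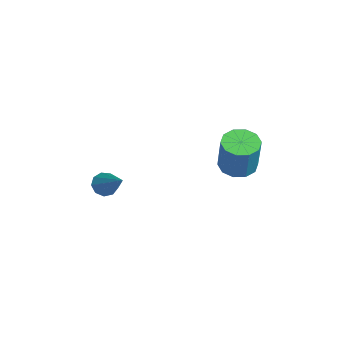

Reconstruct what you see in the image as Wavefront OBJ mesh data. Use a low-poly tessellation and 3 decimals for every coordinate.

v -0.767 3.892 -0.913
v 0.091 4.097 -1.21
v 0.764 4.092 0.737
v -0.093 3.888 1.033
v -0.186 4.591 -1.113
v 0.487 4.586 0.834
v -0.685 4.818 -0.94
v -0.011 4.814 1.007
v -1.215 4.692 -0.757
v -0.542 4.687 1.19
v -1.574 4.26 -0.634
v -0.9 4.256 1.313
v -1.624 3.688 -0.617
v -0.951 3.683 1.33
v -1.347 3.194 -0.714
v -0.674 3.189 1.233
v -0.849 2.966 -0.887
v -0.175 2.962 1.06
v -0.318 3.093 -1.07
v 0.355 3.088 0.877
v 0.04 3.524 -1.193
v 0.714 3.52 0.754
v -1.563 -2.126 -2.203
v -1.263 -1.798 -2.717
v -0.017 -1.494 -0.897
v -1.562 -1.514 -2.5
v -1.861 -1.517 -2.144
v -2.021 -1.805 -1.815
v -1.967 -2.243 -1.668
v -1.724 -2.626 -1.77
v -1.406 -2.775 -2.075
v -1.161 -2.62 -2.44
v -1.105 -2.234 -2.693
f 2 1 5
f 2 5 3
f 3 5 6
f 3 6 4
f 5 1 7
f 5 7 6
f 6 7 8
f 6 8 4
f 7 1 9
f 7 9 8
f 8 9 10
f 8 10 4
f 9 1 11
f 9 11 10
f 10 11 12
f 10 12 4
f 11 1 13
f 11 13 12
f 12 13 14
f 12 14 4
f 13 1 15
f 13 15 14
f 14 15 16
f 14 16 4
f 15 1 17
f 15 17 16
f 16 17 18
f 16 18 4
f 17 1 19
f 17 19 18
f 18 19 20
f 18 20 4
f 19 1 21
f 19 21 20
f 20 21 22
f 20 22 4
f 21 1 2
f 21 2 22
f 22 2 3
f 22 3 4
f 24 23 26
f 24 26 25
f 26 23 27
f 26 27 25
f 27 23 28
f 27 28 25
f 28 23 29
f 28 29 25
f 29 23 30
f 29 30 25
f 30 23 31
f 30 31 25
f 31 23 32
f 31 32 25
f 32 23 33
f 32 33 25
f 33 23 24
f 33 24 25



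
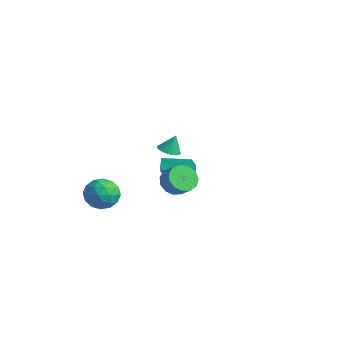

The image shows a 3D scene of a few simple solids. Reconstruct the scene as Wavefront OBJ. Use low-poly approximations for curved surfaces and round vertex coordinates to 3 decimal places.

v -3.139 -2.8 -2.923
v -2.295 -3.455 -3.553
v -4.225 -4.465 -2.647
v -3.381 -5.12 -3.277
v -3.1 -4.657 -2.161
v -2.428 -3.628 -2.332
v -4.092 -4.292 -3.868
v -3.42 -3.263 -4.039
v -2.883 -4.377 -4.138
v -2.271 -4.603 -3.083
v -4.249 -3.317 -3.117
v -3.637 -3.543 -2.062
v -2.621 -2.981 -3.262
v -3.899 -4.939 -2.938
v -3.733 -4.667 -2.282
v -3.237 -5.052 -2.653
v -2.7 -3.083 -2.544
v -2.204 -3.468 -2.915
v -2.677 -4.174 -2.097
v -4.316 -4.452 -3.285
v -3.82 -4.837 -3.656
v -3.283 -2.868 -3.547
v -2.787 -3.253 -3.918
v -3.843 -3.746 -4.103
v -2.471 -3.908 -3.976
v -3.11 -4.887 -3.814
v -3.528 -4.401 -4.161
v -3.133 -3.796 -4.262
v -2.111 -4.041 -3.356
v -2.75 -5.02 -3.194
v -2.584 -4.747 -2.538
v -2.19 -4.143 -2.638
v -2.457 -4.583 -3.7
v -3.77 -2.9 -3.006
v -4.409 -3.879 -2.844
v -4.33 -3.777 -3.562
v -3.936 -3.173 -3.662
v -3.41 -3.033 -2.386
v -4.049 -4.012 -2.224
v -3.387 -4.124 -1.938
v -2.992 -3.519 -2.039
v -4.063 -3.337 -2.5
v 3.373 -3.562 1.13
v 3.922 -4.095 0.501
v 4.776 -4.09 1.242
v 4.227 -3.558 1.87
v 4.023 -3.559 0.382
v 4.876 -3.554 1.123
v 3.917 -3.024 0.501
v 4.77 -3.02 1.242
v 3.638 -2.661 0.819
v 4.491 -2.656 1.56
v 3.276 -2.583 1.236
v 4.129 -2.578 1.977
v 2.944 -2.816 1.619
v 3.797 -2.812 2.36
v 2.749 -3.287 1.847
v 3.602 -3.282 2.588
v 2.752 -3.845 1.847
v 3.605 -3.84 2.588
v 2.952 -4.313 1.619
v 3.806 -4.308 2.36
v 3.286 -4.543 1.236
v 4.14 -4.538 1.977
v 3.648 -4.462 0.819
v 4.501 -4.457 1.56
v -3.984 1.195 -3.337
v -4.475 1.717 -2.625
v -4.909 2.314 -4.798
v -5.4 2.836 -4.087
v -2.5 2.504 -3.273
v -2.991 3.026 -2.562
v -3.425 3.623 -4.735
v -3.916 4.145 -4.023
v 1.493 -2.456 2.523
v 2.238 -2.512 2.457
v 1.627 -2.024 3.677
v 2.185 -2.222 2.354
v 2.013 -1.973 2.281
v 1.751 -1.807 2.25
v 1.444 -1.754 2.265
v 1.145 -1.822 2.325
v 0.907 -1.999 2.42
v 0.77 -2.256 2.532
v 0.758 -2.547 2.643
v 0.873 -2.823 2.733
v 1.095 -3.035 2.786
v 1.386 -3.147 2.794
v 1.695 -3.14 2.755
v 1.97 -3.014 2.676
v 2.161 -2.792 2.571
f 1 38 17
f 38 12 41
f 17 41 6
f 38 41 17
f 1 17 13
f 17 6 18
f 13 18 2
f 17 18 13
f 1 13 22
f 13 2 23
f 22 23 8
f 13 23 22
f 1 22 34
f 22 8 37
f 34 37 11
f 22 37 34
f 1 34 38
f 34 11 42
f 38 42 12
f 34 42 38
f 2 18 29
f 18 6 32
f 29 32 10
f 18 32 29
f 6 41 19
f 41 12 40
f 19 40 5
f 41 40 19
f 12 42 39
f 42 11 35
f 39 35 3
f 42 35 39
f 11 37 36
f 37 8 24
f 36 24 7
f 37 24 36
f 8 23 28
f 23 2 25
f 28 25 9
f 23 25 28
f 4 30 16
f 30 10 31
f 16 31 5
f 30 31 16
f 4 16 14
f 16 5 15
f 14 15 3
f 16 15 14
f 4 14 21
f 14 3 20
f 21 20 7
f 14 20 21
f 4 21 26
f 21 7 27
f 26 27 9
f 21 27 26
f 4 26 30
f 26 9 33
f 30 33 10
f 26 33 30
f 5 31 19
f 31 10 32
f 19 32 6
f 31 32 19
f 3 15 39
f 15 5 40
f 39 40 12
f 15 40 39
f 7 20 36
f 20 3 35
f 36 35 11
f 20 35 36
f 9 27 28
f 27 7 24
f 28 24 8
f 27 24 28
f 10 33 29
f 33 9 25
f 29 25 2
f 33 25 29
f 44 43 47
f 44 47 45
f 45 47 48
f 45 48 46
f 47 43 49
f 47 49 48
f 48 49 50
f 48 50 46
f 49 43 51
f 49 51 50
f 50 51 52
f 50 52 46
f 51 43 53
f 51 53 52
f 52 53 54
f 52 54 46
f 53 43 55
f 53 55 54
f 54 55 56
f 54 56 46
f 55 43 57
f 55 57 56
f 56 57 58
f 56 58 46
f 57 43 59
f 57 59 58
f 58 59 60
f 58 60 46
f 59 43 61
f 59 61 60
f 60 61 62
f 60 62 46
f 61 43 63
f 61 63 62
f 62 63 64
f 62 64 46
f 63 43 65
f 63 65 64
f 64 65 66
f 64 66 46
f 65 43 44
f 65 44 66
f 66 44 45
f 66 45 46
f 68 70 67
f 71 68 67
f 67 70 69
f 69 71 67
f 68 74 70
f 72 68 71
f 72 74 68
f 70 74 69
f 73 71 69
f 69 74 73
f 73 72 71
f 74 72 73
f 76 75 78
f 76 78 77
f 78 75 79
f 78 79 77
f 79 75 80
f 79 80 77
f 80 75 81
f 80 81 77
f 81 75 82
f 81 82 77
f 82 75 83
f 82 83 77
f 83 75 84
f 83 84 77
f 84 75 85
f 84 85 77
f 85 75 86
f 85 86 77
f 86 75 87
f 86 87 77
f 87 75 88
f 87 88 77
f 88 75 89
f 88 89 77
f 89 75 90
f 89 90 77
f 90 75 91
f 90 91 77
f 91 75 76
f 91 76 77



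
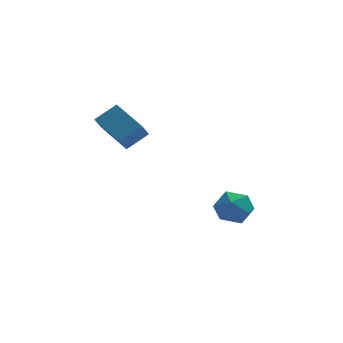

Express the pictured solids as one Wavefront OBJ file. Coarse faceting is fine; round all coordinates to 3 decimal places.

v -2.433 -1.466 1.467
v -2.767 -2.183 2.329
v -3.575 0.025 2.265
v -3.908 -0.693 3.127
v -1.352 -1.047 2.233
v -1.685 -1.765 3.095
v -2.493 0.443 3.031
v -2.827 -0.274 3.893
v 2.432 -0.13 -2.288
v 3.2 0.412 -2.886
v 2.38 -1.432 -3.534
v 3.148 -0.89 -4.132
v 3.427 -1.356 -3.159
v 3.459 -0.551 -2.389
v 2.121 -0.469 -4.031
v 2.153 0.336 -3.261
v 3.008 0.203 -3.964
v 3.815 -0.345 -3.425
v 1.765 -0.675 -2.995
v 2.572 -1.223 -2.456
f 2 4 1
f 5 2 1
f 1 4 3
f 3 5 1
f 2 8 4
f 6 2 5
f 6 8 2
f 4 8 3
f 7 5 3
f 3 8 7
f 7 6 5
f 8 6 7
f 9 20 14
f 9 14 10
f 9 10 16
f 9 16 19
f 9 19 20
f 10 14 18
f 14 20 13
f 20 19 11
f 19 16 15
f 16 10 17
f 12 18 13
f 12 13 11
f 12 11 15
f 12 15 17
f 12 17 18
f 13 18 14
f 11 13 20
f 15 11 19
f 17 15 16
f 18 17 10



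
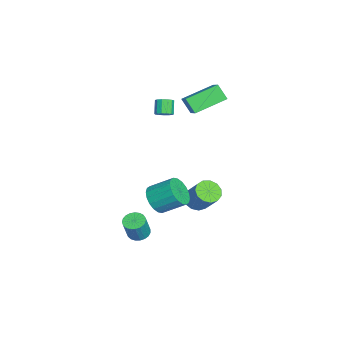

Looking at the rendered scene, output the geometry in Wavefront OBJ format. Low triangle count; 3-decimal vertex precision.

v -2.519 0.888 -4.559
v -1.774 0.618 -4.892
v -0.855 1.381 -3.453
v -1.601 1.652 -3.121
v -1.853 1.059 -5.076
v -0.934 1.823 -3.637
v -2.144 1.446 -5.095
v -1.225 2.21 -3.657
v -2.554 1.656 -4.945
v -1.635 2.42 -3.506
v -2.953 1.622 -4.672
v -2.034 2.386 -3.233
v -3.214 1.355 -4.364
v -2.296 2.119 -2.925
v -3.255 0.94 -4.117
v -2.336 1.704 -2.678
v -3.062 0.508 -4.011
v -2.144 1.272 -2.572
v -2.697 0.197 -4.079
v -1.778 0.961 -2.64
v -2.275 0.105 -4.3
v -1.357 0.869 -2.861
v -1.931 0.262 -4.603
v -1.013 1.026 -3.164
v 2.848 -2.12 -3.624
v 3.393 -1.723 -3.767
v 3.918 -1.942 -2.379
v 3.372 -2.34 -2.236
v 3.205 -1.531 -3.666
v 3.729 -1.751 -2.278
v 2.955 -1.442 -3.557
v 3.479 -1.661 -2.169
v 2.686 -1.47 -3.46
v 3.211 -1.689 -2.072
v 2.446 -1.61 -3.392
v 2.97 -1.829 -2.003
v 2.275 -1.839 -3.363
v 2.799 -2.058 -1.975
v 2.203 -2.116 -3.38
v 2.727 -2.335 -1.992
v 2.242 -2.394 -3.439
v 2.766 -2.613 -2.05
v 2.387 -2.625 -3.53
v 2.911 -2.844 -2.141
v 2.611 -2.768 -3.637
v 3.135 -2.987 -2.249
v 2.876 -2.8 -3.742
v 3.4 -3.019 -2.354
v 3.136 -2.714 -3.827
v 3.66 -2.933 -2.438
v 3.347 -2.525 -3.876
v 3.871 -2.744 -2.488
v 3.471 -2.267 -3.882
v 3.995 -2.486 -2.494
v 3.487 -1.983 -3.844
v 4.012 -2.202 -2.456
v 3.304 -1.079 -0.383
v 3.937 -1.549 0.216
v 4.09 -0.19 1.121
v 3.456 0.279 0.523
v 4.202 -1.375 -0.09
v 4.355 -0.016 0.815
v 4.289 -1.142 -0.454
v 4.442 0.217 0.451
v 4.181 -0.897 -0.804
v 4.333 0.462 0.102
v 3.899 -0.688 -1.07
v 4.051 0.671 -0.165
v 3.499 -0.556 -1.2
v 3.651 0.802 -0.295
v 3.061 -0.528 -1.169
v 3.213 0.83 -0.263
v 2.67 -0.61 -0.981
v 2.823 0.749 -0.076
v 2.405 -0.784 -0.675
v 2.558 0.575 0.23
v 2.318 -1.017 -0.311
v 2.471 0.342 0.594
v 2.427 -1.262 0.038
v 2.579 0.097 0.944
v 2.709 -1.471 0.305
v 2.861 -0.112 1.21
v 3.109 -1.602 0.435
v 3.261 -0.244 1.34
v 3.547 -1.63 0.403
v 3.699 -0.272 1.309
v -2.659 -1.07 2.862
v -2.256 -0.867 3.21
v -2.918 -0.888 3.987
v -3.321 -1.09 3.638
v -2.408 -0.611 3.088
v -3.069 -0.632 3.865
v -2.639 -0.501 2.894
v -3.3 -0.522 3.671
v -2.876 -0.571 2.69
v -3.538 -0.592 3.466
v -3.045 -0.8 2.54
v -3.706 -0.82 3.317
v -3.091 -1.114 2.493
v -3.753 -1.135 3.269
v -3.001 -1.414 2.562
v -3.662 -1.435 3.338
v -2.801 -1.605 2.727
v -3.463 -1.625 3.503
v -2.557 -1.626 2.934
v -3.218 -1.646 3.711
v -2.345 -1.47 3.119
v -3.007 -1.491 3.895
v -2.233 -1.187 3.222
v -2.895 -1.208 3.998
v -3.089 0.179 3.966
v -4.044 2.017 4.678
v -4.38 -0.165 3.123
v -5.335 1.672 3.836
v -2.645 0.768 3.044
v -3.6 2.605 3.757
v -3.936 0.423 2.202
v -4.891 2.261 2.914
f 2 1 5
f 2 5 3
f 3 5 6
f 3 6 4
f 5 1 7
f 5 7 6
f 6 7 8
f 6 8 4
f 7 1 9
f 7 9 8
f 8 9 10
f 8 10 4
f 9 1 11
f 9 11 10
f 10 11 12
f 10 12 4
f 11 1 13
f 11 13 12
f 12 13 14
f 12 14 4
f 13 1 15
f 13 15 14
f 14 15 16
f 14 16 4
f 15 1 17
f 15 17 16
f 16 17 18
f 16 18 4
f 17 1 19
f 17 19 18
f 18 19 20
f 18 20 4
f 19 1 21
f 19 21 20
f 20 21 22
f 20 22 4
f 21 1 23
f 21 23 22
f 22 23 24
f 22 24 4
f 23 1 2
f 23 2 24
f 24 2 3
f 24 3 4
f 26 25 29
f 26 29 27
f 27 29 30
f 27 30 28
f 29 25 31
f 29 31 30
f 30 31 32
f 30 32 28
f 31 25 33
f 31 33 32
f 32 33 34
f 32 34 28
f 33 25 35
f 33 35 34
f 34 35 36
f 34 36 28
f 35 25 37
f 35 37 36
f 36 37 38
f 36 38 28
f 37 25 39
f 37 39 38
f 38 39 40
f 38 40 28
f 39 25 41
f 39 41 40
f 40 41 42
f 40 42 28
f 41 25 43
f 41 43 42
f 42 43 44
f 42 44 28
f 43 25 45
f 43 45 44
f 44 45 46
f 44 46 28
f 45 25 47
f 45 47 46
f 46 47 48
f 46 48 28
f 47 25 49
f 47 49 48
f 48 49 50
f 48 50 28
f 49 25 51
f 49 51 50
f 50 51 52
f 50 52 28
f 51 25 53
f 51 53 52
f 52 53 54
f 52 54 28
f 53 25 55
f 53 55 54
f 54 55 56
f 54 56 28
f 55 25 26
f 55 26 56
f 56 26 27
f 56 27 28
f 58 57 61
f 58 61 59
f 59 61 62
f 59 62 60
f 61 57 63
f 61 63 62
f 62 63 64
f 62 64 60
f 63 57 65
f 63 65 64
f 64 65 66
f 64 66 60
f 65 57 67
f 65 67 66
f 66 67 68
f 66 68 60
f 67 57 69
f 67 69 68
f 68 69 70
f 68 70 60
f 69 57 71
f 69 71 70
f 70 71 72
f 70 72 60
f 71 57 73
f 71 73 72
f 72 73 74
f 72 74 60
f 73 57 75
f 73 75 74
f 74 75 76
f 74 76 60
f 75 57 77
f 75 77 76
f 76 77 78
f 76 78 60
f 77 57 79
f 77 79 78
f 78 79 80
f 78 80 60
f 79 57 81
f 79 81 80
f 80 81 82
f 80 82 60
f 81 57 83
f 81 83 82
f 82 83 84
f 82 84 60
f 83 57 85
f 83 85 84
f 84 85 86
f 84 86 60
f 85 57 58
f 85 58 86
f 86 58 59
f 86 59 60
f 88 87 91
f 88 91 89
f 89 91 92
f 89 92 90
f 91 87 93
f 91 93 92
f 92 93 94
f 92 94 90
f 93 87 95
f 93 95 94
f 94 95 96
f 94 96 90
f 95 87 97
f 95 97 96
f 96 97 98
f 96 98 90
f 97 87 99
f 97 99 98
f 98 99 100
f 98 100 90
f 99 87 101
f 99 101 100
f 100 101 102
f 100 102 90
f 101 87 103
f 101 103 102
f 102 103 104
f 102 104 90
f 103 87 105
f 103 105 104
f 104 105 106
f 104 106 90
f 105 87 107
f 105 107 106
f 106 107 108
f 106 108 90
f 107 87 109
f 107 109 108
f 108 109 110
f 108 110 90
f 109 87 88
f 109 88 110
f 110 88 89
f 110 89 90
f 112 114 111
f 115 112 111
f 111 114 113
f 113 115 111
f 112 118 114
f 116 112 115
f 116 118 112
f 114 118 113
f 117 115 113
f 113 118 117
f 117 116 115
f 118 116 117



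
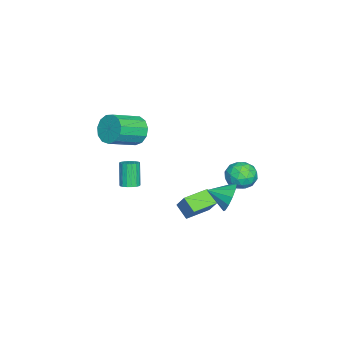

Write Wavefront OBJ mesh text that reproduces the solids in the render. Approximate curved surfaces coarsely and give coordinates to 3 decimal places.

v 0.627 -2.273 -1.028
v 0.939 -2.757 -0.954
v 0.325 -2.93 0.502
v 0.013 -2.447 0.428
v 1.105 -2.555 -0.86
v 0.491 -2.729 0.596
v 1.162 -2.289 -0.804
v 0.548 -2.463 0.652
v 1.096 -2.02 -0.8
v 0.482 -2.193 0.656
v 0.923 -1.808 -0.848
v 0.309 -1.981 0.608
v 0.682 -1.703 -0.937
v 0.068 -1.876 0.519
v 0.429 -1.729 -1.047
v -0.186 -1.902 0.409
v 0.221 -1.879 -1.153
v -0.394 -2.052 0.303
v 0.106 -2.12 -1.23
v -0.509 -2.293 0.226
v 0.11 -2.396 -1.261
v -0.504 -2.569 0.195
v 0.233 -2.643 -1.238
v -0.381 -2.817 0.218
v 0.447 -2.807 -1.168
v -0.168 -2.98 0.288
v 0.701 -2.847 -1.065
v 0.087 -3.021 0.391
v -2.476 1.557 -4.58
v -3.035 0.849 -3.9
v -1.864 2.152 -3.458
v -2.423 1.444 -2.778
v -1.257 0.496 -4.682
v -1.816 -0.212 -4.002
v -0.645 1.091 -3.56
v -1.204 0.383 -2.88
v 2.34 3.781 0.215
v 2.85 3.546 -0.613
v 2.5 2.539 0.665
v 3.23 3.73 -0.239
v 3.327 3.93 0.279
v 3.111 4.083 0.776
v 2.65 4.139 1.096
v 2.091 4.082 1.135
v 1.611 3.929 0.883
v 1.363 3.729 0.419
v 1.425 3.545 -0.11
v 1.777 3.436 -0.536
v 2.309 3.437 -0.723
v -0.234 -2.134 2.968
v 0.342 -2.011 2.16
v 1.71 -3.144 2.964
v 1.134 -3.266 3.772
v 0.477 -1.596 2.515
v 1.845 -2.729 3.32
v 0.386 -1.351 3.015
v 1.755 -2.484 3.819
v 0.099 -1.354 3.499
v 1.467 -2.487 4.303
v -0.295 -1.605 3.815
v 1.074 -2.738 4.619
v -0.669 -2.024 3.862
v 0.699 -3.157 4.666
v -0.905 -2.478 3.625
v 0.463 -3.61 4.429
v -0.928 -2.822 3.179
v 0.44 -3.955 3.984
v -0.731 -2.948 2.667
v 0.637 -4.08 3.471
v -0.376 -2.815 2.25
v 0.992 -3.948 3.054
v 0.024 -2.466 2.061
v 1.392 -3.599 2.865
v -3.466 3.946 -1.995
v -2.911 3.077 -1.999
v -4.789 3.103 -2.561
v -4.234 2.234 -2.565
v -4.495 2.675 -1.671
v -3.678 3.196 -1.321
v -4.022 2.984 -3.239
v -3.205 3.505 -2.889
v -3.255 2.483 -2.768
v -3.547 2.292 -1.799
v -4.153 3.888 -2.761
v -4.445 3.697 -1.792
v -3.073 3.585 -1.948
v -4.627 2.595 -2.612
v -4.781 2.853 -2.087
v -4.455 2.343 -2.089
v -3.523 3.655 -1.549
v -3.197 3.145 -1.551
v -4.128 2.908 -1.358
v -4.503 3.035 -3.009
v -4.177 2.525 -3.011
v -3.245 3.837 -2.471
v -2.919 3.327 -2.473
v -3.572 3.272 -3.202
v -2.948 2.726 -2.402
v -3.726 2.231 -2.734
v -3.601 2.671 -3.131
v -3.121 2.978 -2.925
v -3.12 2.613 -1.832
v -3.898 2.118 -2.164
v -4.051 2.377 -1.639
v -3.571 2.683 -1.433
v -3.322 2.264 -2.284
v -3.802 4.062 -2.396
v -4.58 3.567 -2.728
v -4.129 3.497 -3.127
v -3.649 3.803 -2.921
v -3.974 3.949 -1.826
v -4.752 3.454 -2.158
v -4.579 3.202 -1.635
v -4.099 3.509 -1.429
v -4.378 3.916 -2.276
f 2 1 5
f 2 5 3
f 3 5 6
f 3 6 4
f 5 1 7
f 5 7 6
f 6 7 8
f 6 8 4
f 7 1 9
f 7 9 8
f 8 9 10
f 8 10 4
f 9 1 11
f 9 11 10
f 10 11 12
f 10 12 4
f 11 1 13
f 11 13 12
f 12 13 14
f 12 14 4
f 13 1 15
f 13 15 14
f 14 15 16
f 14 16 4
f 15 1 17
f 15 17 16
f 16 17 18
f 16 18 4
f 17 1 19
f 17 19 18
f 18 19 20
f 18 20 4
f 19 1 21
f 19 21 20
f 20 21 22
f 20 22 4
f 21 1 23
f 21 23 22
f 22 23 24
f 22 24 4
f 23 1 25
f 23 25 24
f 24 25 26
f 24 26 4
f 25 1 27
f 25 27 26
f 26 27 28
f 26 28 4
f 27 1 2
f 27 2 28
f 28 2 3
f 28 3 4
f 30 32 29
f 33 30 29
f 29 32 31
f 31 33 29
f 30 36 32
f 34 30 33
f 34 36 30
f 32 36 31
f 35 33 31
f 31 36 35
f 35 34 33
f 36 34 35
f 38 37 40
f 38 40 39
f 40 37 41
f 40 41 39
f 41 37 42
f 41 42 39
f 42 37 43
f 42 43 39
f 43 37 44
f 43 44 39
f 44 37 45
f 44 45 39
f 45 37 46
f 45 46 39
f 46 37 47
f 46 47 39
f 47 37 48
f 47 48 39
f 48 37 49
f 48 49 39
f 49 37 38
f 49 38 39
f 51 50 54
f 51 54 52
f 52 54 55
f 52 55 53
f 54 50 56
f 54 56 55
f 55 56 57
f 55 57 53
f 56 50 58
f 56 58 57
f 57 58 59
f 57 59 53
f 58 50 60
f 58 60 59
f 59 60 61
f 59 61 53
f 60 50 62
f 60 62 61
f 61 62 63
f 61 63 53
f 62 50 64
f 62 64 63
f 63 64 65
f 63 65 53
f 64 50 66
f 64 66 65
f 65 66 67
f 65 67 53
f 66 50 68
f 66 68 67
f 67 68 69
f 67 69 53
f 68 50 70
f 68 70 69
f 69 70 71
f 69 71 53
f 70 50 72
f 70 72 71
f 71 72 73
f 71 73 53
f 72 50 51
f 72 51 73
f 73 51 52
f 73 52 53
f 74 111 90
f 111 85 114
f 90 114 79
f 111 114 90
f 74 90 86
f 90 79 91
f 86 91 75
f 90 91 86
f 74 86 95
f 86 75 96
f 95 96 81
f 86 96 95
f 74 95 107
f 95 81 110
f 107 110 84
f 95 110 107
f 74 107 111
f 107 84 115
f 111 115 85
f 107 115 111
f 75 91 102
f 91 79 105
f 102 105 83
f 91 105 102
f 79 114 92
f 114 85 113
f 92 113 78
f 114 113 92
f 85 115 112
f 115 84 108
f 112 108 76
f 115 108 112
f 84 110 109
f 110 81 97
f 109 97 80
f 110 97 109
f 81 96 101
f 96 75 98
f 101 98 82
f 96 98 101
f 77 103 89
f 103 83 104
f 89 104 78
f 103 104 89
f 77 89 87
f 89 78 88
f 87 88 76
f 89 88 87
f 77 87 94
f 87 76 93
f 94 93 80
f 87 93 94
f 77 94 99
f 94 80 100
f 99 100 82
f 94 100 99
f 77 99 103
f 99 82 106
f 103 106 83
f 99 106 103
f 78 104 92
f 104 83 105
f 92 105 79
f 104 105 92
f 76 88 112
f 88 78 113
f 112 113 85
f 88 113 112
f 80 93 109
f 93 76 108
f 109 108 84
f 93 108 109
f 82 100 101
f 100 80 97
f 101 97 81
f 100 97 101
f 83 106 102
f 106 82 98
f 102 98 75
f 106 98 102



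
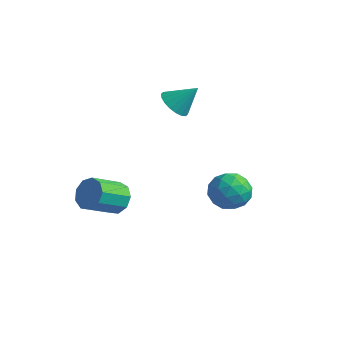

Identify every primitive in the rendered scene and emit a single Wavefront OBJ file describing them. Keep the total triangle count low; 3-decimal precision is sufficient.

v -2.056 1.584 1.544
v -1.544 1.869 0.97
v -1.284 2.236 2.556
v -1.796 2.132 0.992
v -2.099 2.287 1.124
v -2.394 2.302 1.339
v -2.622 2.175 1.594
v -2.737 1.931 1.84
v -2.718 1.618 2.026
v -2.567 1.298 2.118
v -2.315 1.035 2.095
v -2.012 0.881 1.964
v -1.717 0.866 1.749
v -1.49 0.993 1.494
v -1.374 1.237 1.248
v -1.393 1.55 1.061
v 1.82 0.288 -0.902
v 2.533 0.444 -1.584
v 2.547 -1.084 -0.456
v 3.26 -0.928 -1.138
v 3.199 -0.336 -0.336
v 2.749 0.512 -0.612
v 2.331 -1.152 -1.428
v 1.881 -0.304 -1.704
v 2.848 -0.446 -1.91
v 3.385 0.058 -1.234
v 1.695 -0.698 -0.806
v 2.232 -0.194 -0.13
v 2.113 0.487 -1.282
v 2.967 -1.127 -0.758
v 2.931 -0.779 -0.286
v 3.35 -0.687 -0.687
v 2.24 0.527 -0.711
v 2.659 0.618 -1.112
v 3.05 0.159 -0.378
v 2.421 -1.258 -0.928
v 2.84 -1.167 -1.329
v 1.73 0.047 -1.353
v 2.149 0.139 -1.754
v 2.03 -0.799 -1.662
v 2.717 0.055 -1.875
v 3.144 -0.752 -1.612
v 2.598 -0.883 -1.783
v 2.334 -0.384 -1.945
v 3.032 0.351 -1.478
v 3.46 -0.456 -1.215
v 3.424 -0.108 -0.744
v 3.16 0.391 -0.906
v 3.218 -0.172 -1.669
v 1.62 -0.184 -0.825
v 2.048 -0.991 -0.562
v 1.92 -1.031 -1.134
v 1.656 -0.532 -1.296
v 1.936 0.112 -0.428
v 2.363 -0.695 -0.165
v 2.746 -0.256 -0.095
v 2.482 0.243 -0.257
v 1.862 -0.468 -0.371
v -1.457 -2.887 -1.885
v -1.122 -2.545 -1.207
v -1.468 -3.891 -0.357
v -1.803 -4.233 -1.035
v -1.675 -2.42 -1.235
v -2.022 -3.766 -0.384
v -2.126 -2.513 -1.567
v -2.473 -3.86 -0.716
v -2.264 -2.782 -2.048
v -2.61 -4.128 -1.197
v -2.024 -3.099 -2.453
v -2.371 -4.446 -1.602
v -1.519 -3.317 -2.592
v -1.865 -4.664 -1.742
v -0.984 -3.334 -2.401
v -1.331 -4.681 -1.55
v -0.671 -3.141 -1.968
v -1.018 -4.488 -1.118
v -0.725 -2.83 -1.497
v -1.072 -4.176 -0.646
f 2 1 4
f 2 4 3
f 4 1 5
f 4 5 3
f 5 1 6
f 5 6 3
f 6 1 7
f 6 7 3
f 7 1 8
f 7 8 3
f 8 1 9
f 8 9 3
f 9 1 10
f 9 10 3
f 10 1 11
f 10 11 3
f 11 1 12
f 11 12 3
f 12 1 13
f 12 13 3
f 13 1 14
f 13 14 3
f 14 1 15
f 14 15 3
f 15 1 16
f 15 16 3
f 16 1 2
f 16 2 3
f 17 54 33
f 54 28 57
f 33 57 22
f 54 57 33
f 17 33 29
f 33 22 34
f 29 34 18
f 33 34 29
f 17 29 38
f 29 18 39
f 38 39 24
f 29 39 38
f 17 38 50
f 38 24 53
f 50 53 27
f 38 53 50
f 17 50 54
f 50 27 58
f 54 58 28
f 50 58 54
f 18 34 45
f 34 22 48
f 45 48 26
f 34 48 45
f 22 57 35
f 57 28 56
f 35 56 21
f 57 56 35
f 28 58 55
f 58 27 51
f 55 51 19
f 58 51 55
f 27 53 52
f 53 24 40
f 52 40 23
f 53 40 52
f 24 39 44
f 39 18 41
f 44 41 25
f 39 41 44
f 20 46 32
f 46 26 47
f 32 47 21
f 46 47 32
f 20 32 30
f 32 21 31
f 30 31 19
f 32 31 30
f 20 30 37
f 30 19 36
f 37 36 23
f 30 36 37
f 20 37 42
f 37 23 43
f 42 43 25
f 37 43 42
f 20 42 46
f 42 25 49
f 46 49 26
f 42 49 46
f 21 47 35
f 47 26 48
f 35 48 22
f 47 48 35
f 19 31 55
f 31 21 56
f 55 56 28
f 31 56 55
f 23 36 52
f 36 19 51
f 52 51 27
f 36 51 52
f 25 43 44
f 43 23 40
f 44 40 24
f 43 40 44
f 26 49 45
f 49 25 41
f 45 41 18
f 49 41 45
f 60 59 63
f 60 63 61
f 61 63 64
f 61 64 62
f 63 59 65
f 63 65 64
f 64 65 66
f 64 66 62
f 65 59 67
f 65 67 66
f 66 67 68
f 66 68 62
f 67 59 69
f 67 69 68
f 68 69 70
f 68 70 62
f 69 59 71
f 69 71 70
f 70 71 72
f 70 72 62
f 71 59 73
f 71 73 72
f 72 73 74
f 72 74 62
f 73 59 75
f 73 75 74
f 74 75 76
f 74 76 62
f 75 59 77
f 75 77 76
f 76 77 78
f 76 78 62
f 77 59 60
f 77 60 78
f 78 60 61
f 78 61 62



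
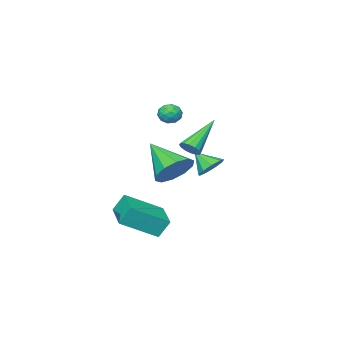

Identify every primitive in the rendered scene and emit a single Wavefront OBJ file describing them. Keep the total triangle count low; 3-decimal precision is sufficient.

v 0.387 -0.568 -2.649
v 2.029 -1.485 -1.587
v 1.378 1.008 -2.82
v 3.02 0.091 -1.758
v 0.8 -0.931 -3.602
v 2.442 -1.848 -2.54
v 1.791 0.645 -3.773
v 3.433 -0.272 -2.711
v -1.386 0.868 -0.036
v -0.94 1.375 0.375
v -1.154 -0.008 0.796
v -1.452 1.401 0.544
v -1.934 1.177 0.443
v -2.159 0.809 0.117
v -2.022 0.469 -0.28
v -1.588 0.315 -0.562
v -1.059 0.421 -0.599
v -0.683 0.736 -0.371
v -0.636 1.112 0.013
v -2.938 -3.113 1.734
v -2.328 -2.892 1.864
v -2.892 -3.748 2.596
v -2.282 -3.527 2.726
v -2.802 -3.124 2.797
v -2.831 -2.731 2.264
v -2.389 -3.909 2.196
v -2.418 -3.516 1.663
v -1.988 -3.384 2.15
v -2.244 -2.898 2.521
v -2.976 -3.742 1.939
v -3.232 -3.256 2.31
v -2.637 -2.947 1.723
v -2.583 -3.693 2.737
v -2.889 -3.456 2.778
v -2.53 -3.326 2.855
v -2.933 -2.852 1.958
v -2.574 -2.722 2.035
v -2.853 -2.858 2.583
v -2.646 -3.918 2.425
v -2.287 -3.788 2.502
v -2.69 -3.314 1.605
v -2.331 -3.184 1.682
v -2.367 -3.782 1.877
v -2.079 -3.106 1.968
v -2.052 -3.479 2.474
v -2.115 -3.704 2.163
v -2.132 -3.473 1.85
v -2.229 -2.82 2.186
v -2.202 -3.194 2.693
v -2.508 -2.957 2.734
v -2.525 -2.726 2.421
v -2.029 -3.109 2.354
v -3.018 -3.446 1.767
v -2.991 -3.82 2.274
v -2.695 -3.914 2.039
v -2.712 -3.683 1.726
v -3.168 -3.161 1.986
v -3.141 -3.534 2.492
v -3.088 -3.167 2.61
v -3.105 -2.936 2.297
v -3.191 -3.531 2.106
v 0.988 0.889 0.356
v 1.409 1.475 1.173
v 0.932 -0.869 1.644
v 0.738 1.521 1.208
v 0.162 1.326 0.917
v -0.098 0.964 0.411
v 0.057 0.574 -0.115
v 0.568 0.303 -0.462
v 1.239 0.257 -0.496
v 1.814 0.451 -0.205
v 2.074 0.813 0.3
v 1.919 1.204 0.827
v 2.414 3.418 2.711
v 2.771 3.409 3.142
v 0.746 3.262 4.089
v 2.711 3.689 3.101
v 2.571 3.897 2.955
v 2.389 3.977 2.744
v 2.214 3.907 2.524
v 2.093 3.706 2.354
v 2.057 3.428 2.28
v 2.118 3.147 2.321
v 2.257 2.939 2.466
v 2.439 2.86 2.678
v 2.615 2.93 2.898
v 2.736 3.131 3.068
f 2 4 1
f 5 2 1
f 1 4 3
f 3 5 1
f 2 8 4
f 6 2 5
f 6 8 2
f 4 8 3
f 7 5 3
f 3 8 7
f 7 6 5
f 8 6 7
f 10 9 12
f 10 12 11
f 12 9 13
f 12 13 11
f 13 9 14
f 13 14 11
f 14 9 15
f 14 15 11
f 15 9 16
f 15 16 11
f 16 9 17
f 16 17 11
f 17 9 18
f 17 18 11
f 18 9 19
f 18 19 11
f 19 9 10
f 19 10 11
f 20 57 36
f 57 31 60
f 36 60 25
f 57 60 36
f 20 36 32
f 36 25 37
f 32 37 21
f 36 37 32
f 20 32 41
f 32 21 42
f 41 42 27
f 32 42 41
f 20 41 53
f 41 27 56
f 53 56 30
f 41 56 53
f 20 53 57
f 53 30 61
f 57 61 31
f 53 61 57
f 21 37 48
f 37 25 51
f 48 51 29
f 37 51 48
f 25 60 38
f 60 31 59
f 38 59 24
f 60 59 38
f 31 61 58
f 61 30 54
f 58 54 22
f 61 54 58
f 30 56 55
f 56 27 43
f 55 43 26
f 56 43 55
f 27 42 47
f 42 21 44
f 47 44 28
f 42 44 47
f 23 49 35
f 49 29 50
f 35 50 24
f 49 50 35
f 23 35 33
f 35 24 34
f 33 34 22
f 35 34 33
f 23 33 40
f 33 22 39
f 40 39 26
f 33 39 40
f 23 40 45
f 40 26 46
f 45 46 28
f 40 46 45
f 23 45 49
f 45 28 52
f 49 52 29
f 45 52 49
f 24 50 38
f 50 29 51
f 38 51 25
f 50 51 38
f 22 34 58
f 34 24 59
f 58 59 31
f 34 59 58
f 26 39 55
f 39 22 54
f 55 54 30
f 39 54 55
f 28 46 47
f 46 26 43
f 47 43 27
f 46 43 47
f 29 52 48
f 52 28 44
f 48 44 21
f 52 44 48
f 63 62 65
f 63 65 64
f 65 62 66
f 65 66 64
f 66 62 67
f 66 67 64
f 67 62 68
f 67 68 64
f 68 62 69
f 68 69 64
f 69 62 70
f 69 70 64
f 70 62 71
f 70 71 64
f 71 62 72
f 71 72 64
f 72 62 73
f 72 73 64
f 73 62 63
f 73 63 64
f 75 74 77
f 75 77 76
f 77 74 78
f 77 78 76
f 78 74 79
f 78 79 76
f 79 74 80
f 79 80 76
f 80 74 81
f 80 81 76
f 81 74 82
f 81 82 76
f 82 74 83
f 82 83 76
f 83 74 84
f 83 84 76
f 84 74 85
f 84 85 76
f 85 74 86
f 85 86 76
f 86 74 87
f 86 87 76
f 87 74 75
f 87 75 76



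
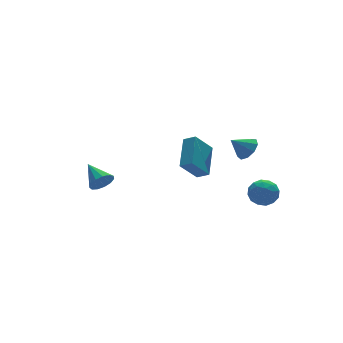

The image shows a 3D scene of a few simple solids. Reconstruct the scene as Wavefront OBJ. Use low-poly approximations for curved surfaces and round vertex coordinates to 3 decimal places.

v 2.683 -1.588 -2.521
v 3.338 -1.145 -2.914
v 3.622 -2.555 -2.046
v 4.277 -2.112 -2.439
v 3.866 -1.764 -1.739
v 3.286 -1.166 -2.032
v 3.674 -2.534 -2.928
v 3.094 -1.936 -3.221
v 3.951 -1.729 -3.165
v 4.069 -1.253 -2.431
v 2.891 -2.447 -2.529
v 3.009 -1.971 -1.795
v 2.928 -1.282 -2.759
v 4.032 -2.418 -2.201
v 3.79 -2.214 -1.789
v 4.175 -1.953 -2.02
v 2.897 -1.294 -2.241
v 3.282 -1.034 -2.472
v 3.593 -1.397 -1.781
v 3.678 -2.666 -2.488
v 4.063 -2.406 -2.719
v 2.785 -1.747 -2.94
v 3.17 -1.486 -3.171
v 3.367 -2.303 -3.179
v 3.673 -1.365 -3.138
v 4.225 -1.933 -2.859
v 3.871 -2.181 -3.146
v 3.53 -1.83 -3.318
v 3.743 -1.085 -2.706
v 4.295 -1.653 -2.427
v 4.053 -1.449 -2.015
v 3.712 -1.097 -2.188
v 4.103 -1.428 -2.854
v 2.665 -2.047 -2.533
v 3.217 -2.615 -2.254
v 3.248 -2.603 -2.772
v 2.907 -2.251 -2.945
v 2.735 -1.767 -2.101
v 3.287 -2.335 -1.822
v 3.43 -1.87 -1.642
v 3.089 -1.519 -1.814
v 2.857 -2.272 -2.106
v 1.842 2.743 -2.262
v 2.915 4.258 -1.281
v 1.404 3.297 -2.639
v 2.477 4.812 -1.658
v 2.923 2.768 -3.482
v 3.996 4.283 -2.501
v 2.485 3.322 -3.859
v 3.558 4.837 -2.878
v 2.592 -1.641 0.957
v 3.066 -1.169 1.318
v 1.748 -1.379 1.723
v 2.808 -0.912 0.946
v 2.45 -0.997 0.58
v 2.158 -1.383 0.389
v 2.069 -1.889 0.465
v 2.226 -2.28 0.771
v 2.553 -2.371 1.164
v 2.9 -2.121 1.46
v 3.102 -1.646 1.521
v -3.679 2.404 -1.856
v -3.377 2.704 -2.449
v -3.781 3.796 -1.204
v -3.784 2.704 -2.513
v -4.157 2.609 -2.368
v -4.378 2.449 -2.061
v -4.377 2.274 -1.688
v -4.155 2.141 -1.369
v -3.781 2.092 -1.204
v -3.375 2.141 -1.246
v -3.065 2.274 -1.482
v -2.95 2.449 -1.836
v -3.067 2.609 -2.197
f 1 38 17
f 38 12 41
f 17 41 6
f 38 41 17
f 1 17 13
f 17 6 18
f 13 18 2
f 17 18 13
f 1 13 22
f 13 2 23
f 22 23 8
f 13 23 22
f 1 22 34
f 22 8 37
f 34 37 11
f 22 37 34
f 1 34 38
f 34 11 42
f 38 42 12
f 34 42 38
f 2 18 29
f 18 6 32
f 29 32 10
f 18 32 29
f 6 41 19
f 41 12 40
f 19 40 5
f 41 40 19
f 12 42 39
f 42 11 35
f 39 35 3
f 42 35 39
f 11 37 36
f 37 8 24
f 36 24 7
f 37 24 36
f 8 23 28
f 23 2 25
f 28 25 9
f 23 25 28
f 4 30 16
f 30 10 31
f 16 31 5
f 30 31 16
f 4 16 14
f 16 5 15
f 14 15 3
f 16 15 14
f 4 14 21
f 14 3 20
f 21 20 7
f 14 20 21
f 4 21 26
f 21 7 27
f 26 27 9
f 21 27 26
f 4 26 30
f 26 9 33
f 30 33 10
f 26 33 30
f 5 31 19
f 31 10 32
f 19 32 6
f 31 32 19
f 3 15 39
f 15 5 40
f 39 40 12
f 15 40 39
f 7 20 36
f 20 3 35
f 36 35 11
f 20 35 36
f 9 27 28
f 27 7 24
f 28 24 8
f 27 24 28
f 10 33 29
f 33 9 25
f 29 25 2
f 33 25 29
f 44 46 43
f 47 44 43
f 43 46 45
f 45 47 43
f 44 50 46
f 48 44 47
f 48 50 44
f 46 50 45
f 49 47 45
f 45 50 49
f 49 48 47
f 50 48 49
f 52 51 54
f 52 54 53
f 54 51 55
f 54 55 53
f 55 51 56
f 55 56 53
f 56 51 57
f 56 57 53
f 57 51 58
f 57 58 53
f 58 51 59
f 58 59 53
f 59 51 60
f 59 60 53
f 60 51 61
f 60 61 53
f 61 51 52
f 61 52 53
f 63 62 65
f 63 65 64
f 65 62 66
f 65 66 64
f 66 62 67
f 66 67 64
f 67 62 68
f 67 68 64
f 68 62 69
f 68 69 64
f 69 62 70
f 69 70 64
f 70 62 71
f 70 71 64
f 71 62 72
f 71 72 64
f 72 62 73
f 72 73 64
f 73 62 74
f 73 74 64
f 74 62 63
f 74 63 64

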